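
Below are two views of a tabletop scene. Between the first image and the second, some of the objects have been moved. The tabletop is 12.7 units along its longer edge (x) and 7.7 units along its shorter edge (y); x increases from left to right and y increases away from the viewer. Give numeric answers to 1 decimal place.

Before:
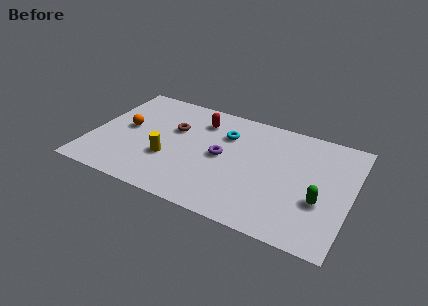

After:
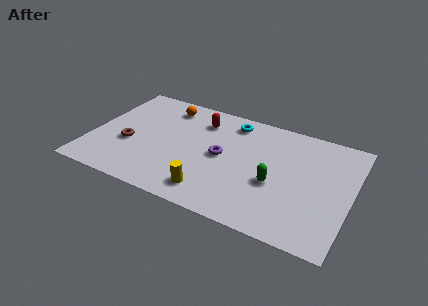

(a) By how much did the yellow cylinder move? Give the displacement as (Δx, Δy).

(2.3, -1.4)

The yellow cylinder was at about (3.9, 2.7) and moved to about (6.2, 1.3).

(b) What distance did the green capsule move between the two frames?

2.2

The green capsule moved from about (11.3, 2.8) to (9.1, 3.1), a distance of √(2.2² + 0.3²) ≈ 2.2.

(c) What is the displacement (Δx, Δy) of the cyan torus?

(0.2, 1.0)

From the two frames, the cyan torus sits at roughly (6.4, 5.5) before and (6.6, 6.5) after.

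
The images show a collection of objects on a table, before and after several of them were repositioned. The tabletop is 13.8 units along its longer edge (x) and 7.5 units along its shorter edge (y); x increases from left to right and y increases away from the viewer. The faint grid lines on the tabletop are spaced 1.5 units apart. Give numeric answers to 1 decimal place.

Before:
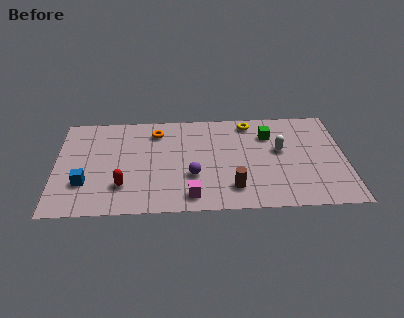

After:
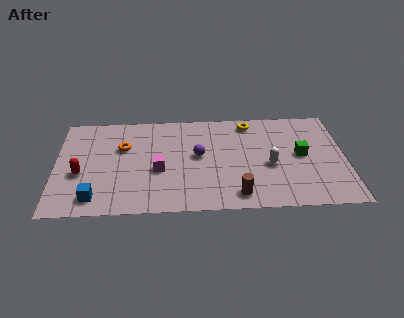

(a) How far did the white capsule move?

1.2

From (10.7, 4.3) to (10.2, 3.2), the white capsule covered √(0.5² + 1.1²) ≈ 1.2 units.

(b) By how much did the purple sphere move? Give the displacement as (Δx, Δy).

(0.3, 1.5)

From the two frames, the purple sphere sits at roughly (6.5, 2.6) before and (6.8, 4.1) after.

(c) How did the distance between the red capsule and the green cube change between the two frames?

+2.7

They were about 7.8 units apart before and 10.5 after — 2.7 units further apart.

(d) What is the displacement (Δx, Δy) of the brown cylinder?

(0.2, -0.5)

From the two frames, the brown cylinder sits at roughly (8.4, 1.6) before and (8.6, 1.1) after.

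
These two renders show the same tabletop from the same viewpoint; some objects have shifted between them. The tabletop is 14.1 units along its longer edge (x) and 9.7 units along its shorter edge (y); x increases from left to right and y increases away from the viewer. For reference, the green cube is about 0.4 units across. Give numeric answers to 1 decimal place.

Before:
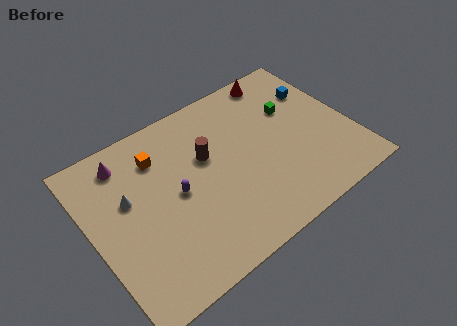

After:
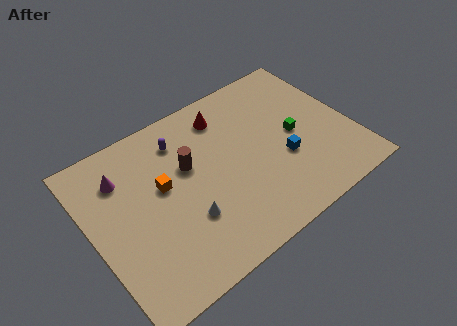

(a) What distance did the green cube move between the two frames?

1.6

From (11.3, 6.3) to (11.1, 4.7), the green cube covered √(0.2² + 1.6²) ≈ 1.6 units.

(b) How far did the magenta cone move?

0.9

The magenta cone moved from about (2.3, 8.1) to (2.0, 7.3), a distance of √(0.3² + 0.8²) ≈ 0.9.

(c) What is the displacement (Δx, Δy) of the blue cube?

(-2.6, -3.2)

The blue cube started near (12.8, 6.8) and ended near (10.2, 3.6).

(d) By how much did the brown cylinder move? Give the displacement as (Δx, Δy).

(-1.0, 0.0)

The brown cylinder started near (6.4, 6.0) and ended near (5.4, 6.0).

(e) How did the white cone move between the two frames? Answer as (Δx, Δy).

(2.6, -2.8)

From the two frames, the white cone sits at roughly (2.1, 5.9) before and (4.7, 3.1) after.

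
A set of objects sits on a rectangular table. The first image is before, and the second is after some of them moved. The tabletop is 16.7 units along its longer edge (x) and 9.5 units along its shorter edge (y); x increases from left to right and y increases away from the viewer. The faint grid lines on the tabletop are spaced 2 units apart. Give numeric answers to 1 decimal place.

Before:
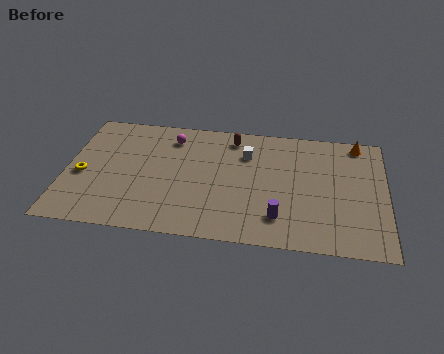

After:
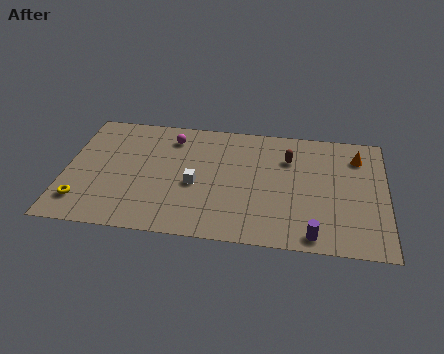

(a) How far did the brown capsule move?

3.3

The brown capsule moved from about (8.6, 8.1) to (11.6, 6.8), a distance of √(3.0² + 1.3²) ≈ 3.3.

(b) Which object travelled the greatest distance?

the white cube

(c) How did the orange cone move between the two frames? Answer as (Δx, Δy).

(0.0, -1.1)

The orange cone was at about (15.2, 8.5) and moved to about (15.2, 7.4).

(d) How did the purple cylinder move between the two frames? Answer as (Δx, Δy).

(1.8, -1.1)

The purple cylinder started near (11.2, 2.1) and ended near (13.0, 1.0).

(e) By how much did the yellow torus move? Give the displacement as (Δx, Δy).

(0.1, -2.1)

The yellow torus was at about (0.9, 4.1) and moved to about (1.0, 2.0).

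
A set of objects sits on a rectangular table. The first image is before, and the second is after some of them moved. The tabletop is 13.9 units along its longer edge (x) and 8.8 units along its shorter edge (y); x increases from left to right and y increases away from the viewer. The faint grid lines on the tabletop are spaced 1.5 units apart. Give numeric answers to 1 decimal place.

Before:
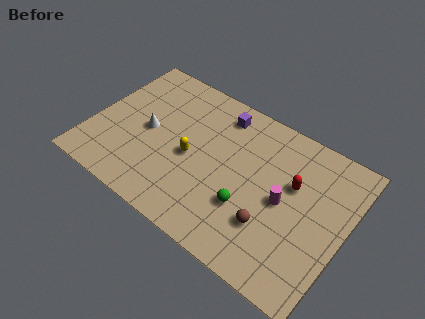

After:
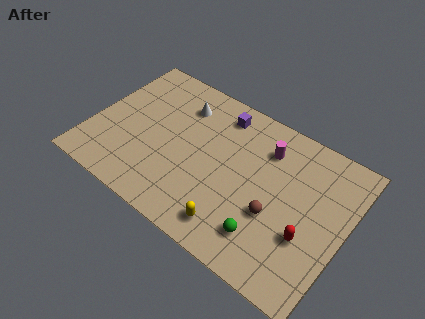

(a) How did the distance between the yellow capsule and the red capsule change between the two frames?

-1.5

They were about 5.6 units apart before and 4.1 after — 1.5 units closer together.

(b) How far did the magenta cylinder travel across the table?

2.8

The magenta cylinder was near (10.6, 4.3) before and (9.2, 6.7) after, so it travelled √(1.4² + 2.4²) ≈ 2.8 units.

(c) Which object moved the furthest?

the yellow capsule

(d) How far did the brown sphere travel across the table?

0.7

From (10.2, 2.6) to (10.3, 3.3), the brown sphere covered √(0.1² + 0.7²) ≈ 0.7 units.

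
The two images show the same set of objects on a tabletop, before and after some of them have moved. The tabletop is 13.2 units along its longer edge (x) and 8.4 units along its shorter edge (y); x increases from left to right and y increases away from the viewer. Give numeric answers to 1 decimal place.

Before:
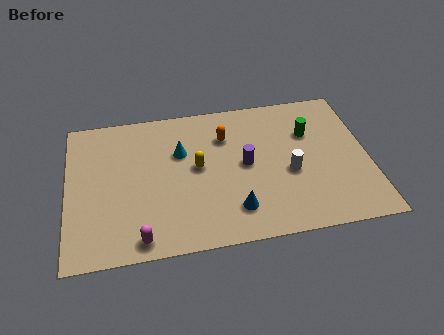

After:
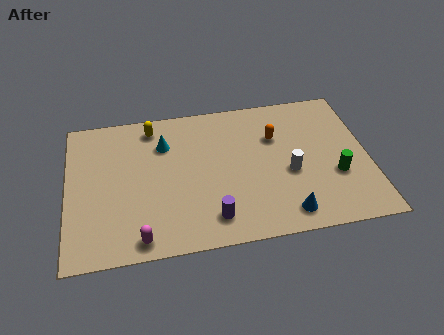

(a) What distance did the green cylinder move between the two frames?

2.9

The green cylinder moved from about (10.7, 5.7) to (11.7, 3.0), a distance of √(1.0² + 2.7²) ≈ 2.9.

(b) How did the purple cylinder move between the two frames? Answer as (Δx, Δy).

(-1.6, -2.8)

From the two frames, the purple cylinder sits at roughly (7.8, 4.3) before and (6.2, 1.5) after.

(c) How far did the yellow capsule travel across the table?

3.3

The yellow capsule moved from about (5.7, 4.5) to (3.8, 7.2), a distance of √(1.9² + 2.7²) ≈ 3.3.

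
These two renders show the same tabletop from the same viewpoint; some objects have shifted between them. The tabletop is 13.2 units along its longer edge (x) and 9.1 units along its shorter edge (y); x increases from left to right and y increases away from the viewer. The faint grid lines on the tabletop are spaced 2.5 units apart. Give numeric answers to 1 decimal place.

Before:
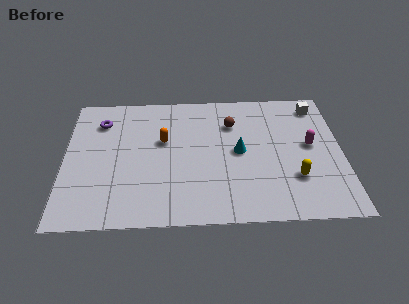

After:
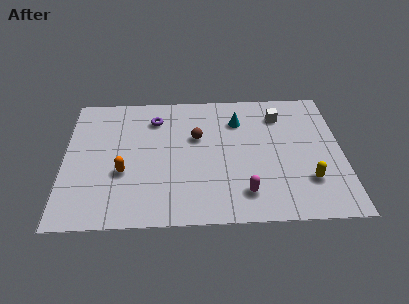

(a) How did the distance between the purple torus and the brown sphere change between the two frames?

-3.9

The distance was about 6.3 in the first image and 2.4 in the second, so they moved 3.9 units closer together.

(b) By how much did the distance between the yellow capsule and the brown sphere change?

+1.2

The distance was about 4.9 in the first image and 6.1 in the second, so they moved 1.2 units further apart.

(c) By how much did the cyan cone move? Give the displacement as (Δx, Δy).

(0.0, 2.2)

From the two frames, the cyan cone sits at roughly (8.3, 4.6) before and (8.3, 6.8) after.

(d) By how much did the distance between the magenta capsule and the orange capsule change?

-1.1

They were about 7.0 units apart before and 5.9 after — 1.1 units closer together.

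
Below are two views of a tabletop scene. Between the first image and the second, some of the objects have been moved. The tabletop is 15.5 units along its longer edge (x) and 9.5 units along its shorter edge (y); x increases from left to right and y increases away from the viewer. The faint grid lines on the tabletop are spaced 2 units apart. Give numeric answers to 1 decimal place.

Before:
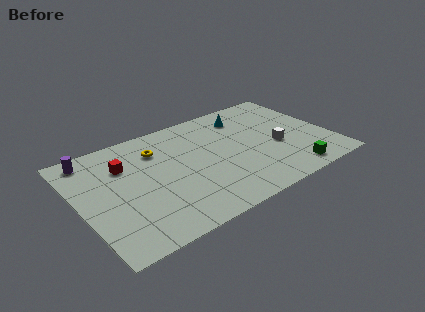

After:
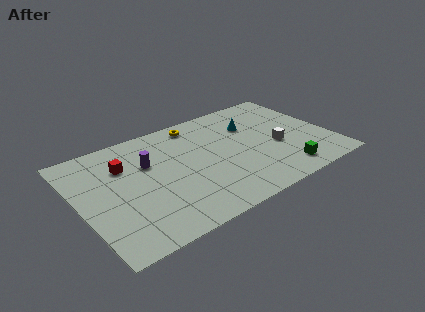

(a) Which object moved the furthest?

the purple cylinder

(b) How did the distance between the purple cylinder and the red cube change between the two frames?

-0.9

Before: roughly 2.4 units apart; after: 1.5. That's 0.9 units closer together.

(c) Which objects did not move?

the white cube and the red cube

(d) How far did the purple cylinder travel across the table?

3.8

The purple cylinder was near (1.2, 8.3) before and (4.4, 6.2) after, so it travelled √(3.2² + 2.1²) ≈ 3.8 units.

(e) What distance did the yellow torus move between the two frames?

3.0

The yellow torus moved from about (5.1, 7.1) to (7.8, 8.3), a distance of √(2.7² + 1.2²) ≈ 3.0.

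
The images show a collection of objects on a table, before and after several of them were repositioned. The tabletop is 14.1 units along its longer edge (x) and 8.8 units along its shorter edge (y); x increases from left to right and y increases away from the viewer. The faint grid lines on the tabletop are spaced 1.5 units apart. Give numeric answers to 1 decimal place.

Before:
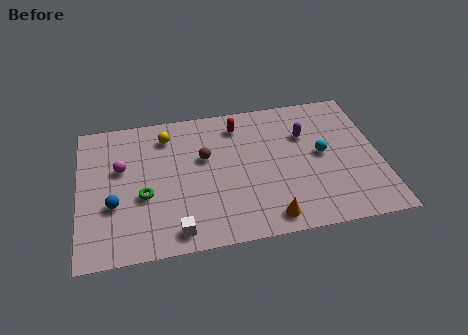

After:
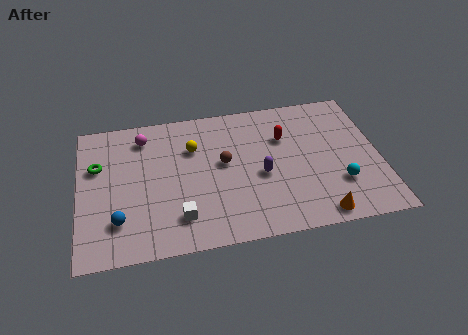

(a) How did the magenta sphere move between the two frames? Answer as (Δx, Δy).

(1.1, 1.8)

From the two frames, the magenta sphere sits at roughly (2.0, 5.4) before and (3.1, 7.2) after.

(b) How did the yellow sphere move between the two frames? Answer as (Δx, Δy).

(1.2, -1.0)

The yellow sphere started near (4.2, 7.1) and ended near (5.4, 6.1).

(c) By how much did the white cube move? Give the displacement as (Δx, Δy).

(0.2, 0.8)

From the two frames, the white cube sits at roughly (4.4, 1.1) before and (4.6, 1.9) after.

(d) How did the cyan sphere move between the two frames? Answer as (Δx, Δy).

(0.7, -2.0)

The cyan sphere started near (11.4, 4.6) and ended near (12.1, 2.6).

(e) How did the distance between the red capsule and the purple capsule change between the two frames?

-0.8

They were about 3.3 units apart before and 2.5 after — 0.8 units closer together.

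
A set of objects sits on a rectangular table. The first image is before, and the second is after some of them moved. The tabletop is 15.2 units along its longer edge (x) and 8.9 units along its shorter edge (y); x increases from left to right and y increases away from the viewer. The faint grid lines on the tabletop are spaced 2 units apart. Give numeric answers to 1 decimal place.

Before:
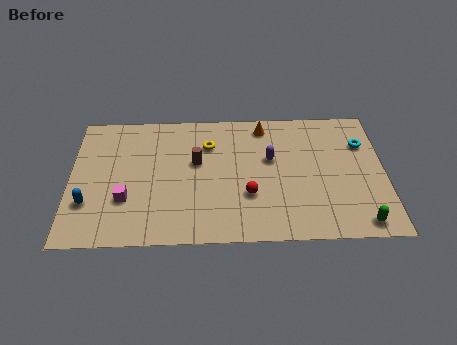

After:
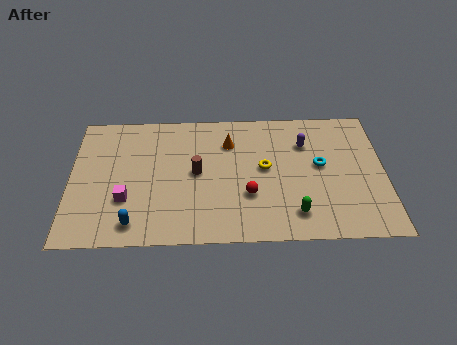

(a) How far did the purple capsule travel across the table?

2.0

From (9.7, 5.4) to (11.4, 6.4), the purple capsule covered √(1.7² + 1.0²) ≈ 2.0 units.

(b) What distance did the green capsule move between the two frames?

3.2

The green capsule moved from about (13.9, 1.0) to (10.8, 1.7), a distance of √(3.1² + 0.7²) ≈ 3.2.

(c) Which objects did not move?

the red sphere and the magenta cube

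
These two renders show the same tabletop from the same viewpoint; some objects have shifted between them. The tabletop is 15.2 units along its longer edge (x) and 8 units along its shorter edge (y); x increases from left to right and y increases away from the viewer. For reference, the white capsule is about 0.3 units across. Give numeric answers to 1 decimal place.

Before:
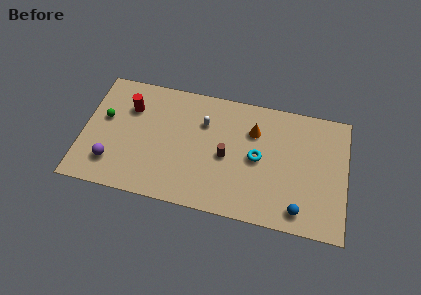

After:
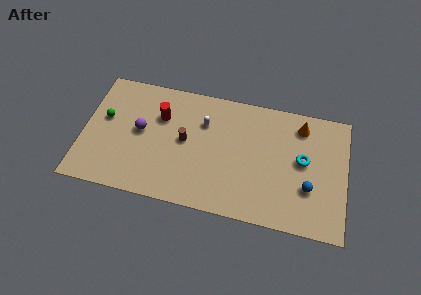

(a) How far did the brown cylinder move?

2.5

The brown cylinder moved from about (8.3, 3.7) to (5.9, 4.2), a distance of √(2.4² + 0.5²) ≈ 2.5.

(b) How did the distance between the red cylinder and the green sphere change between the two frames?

+1.6

Before: roughly 1.7 units apart; after: 3.3. That's 1.6 units further apart.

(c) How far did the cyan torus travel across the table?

2.6

The cyan torus was near (10.1, 4.0) before and (12.7, 4.4) after, so it travelled √(2.6² + 0.4²) ≈ 2.6 units.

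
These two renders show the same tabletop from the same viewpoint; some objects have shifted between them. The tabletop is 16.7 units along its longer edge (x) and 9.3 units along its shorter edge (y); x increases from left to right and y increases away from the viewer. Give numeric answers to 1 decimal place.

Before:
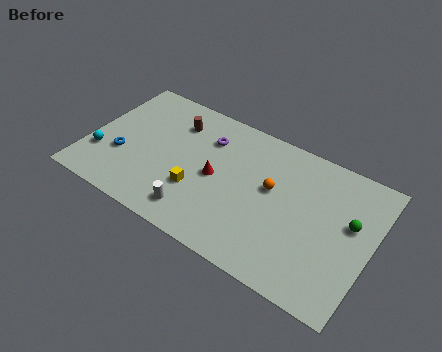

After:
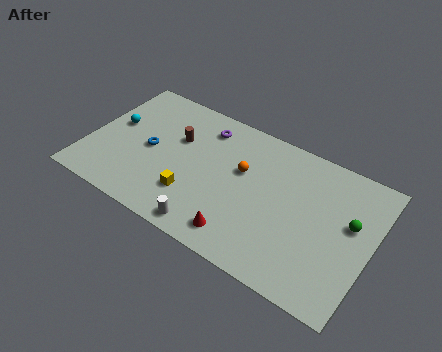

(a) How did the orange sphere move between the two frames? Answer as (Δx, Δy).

(-1.8, 0.3)

The orange sphere started near (10.8, 5.4) and ended near (9.0, 5.7).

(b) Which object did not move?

the green sphere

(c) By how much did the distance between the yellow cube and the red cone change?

+1.6

They were about 1.7 units apart before and 3.3 after — 1.6 units further apart.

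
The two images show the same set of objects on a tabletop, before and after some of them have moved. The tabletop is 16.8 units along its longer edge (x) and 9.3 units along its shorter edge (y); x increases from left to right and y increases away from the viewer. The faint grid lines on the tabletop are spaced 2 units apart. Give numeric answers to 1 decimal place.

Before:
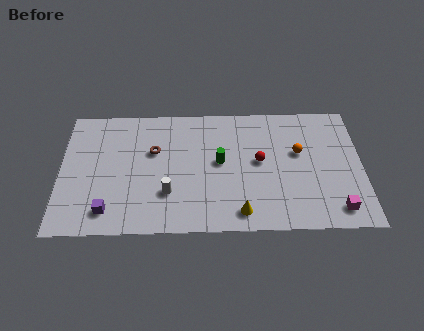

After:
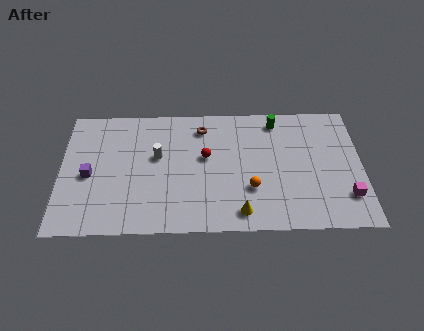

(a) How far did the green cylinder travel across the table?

4.4

From (8.9, 5.0) to (12.1, 8.0), the green cylinder covered √(3.2² + 3.0²) ≈ 4.4 units.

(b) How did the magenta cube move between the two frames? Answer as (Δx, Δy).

(0.6, 0.9)

The magenta cube started near (15.3, 1.4) and ended near (15.9, 2.3).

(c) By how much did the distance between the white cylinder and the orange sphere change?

-2.0

Before: roughly 7.8 units apart; after: 5.8. That's 2.0 units closer together.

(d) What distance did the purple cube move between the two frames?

2.8

The purple cube moved from about (2.7, 1.6) to (1.6, 4.2), a distance of √(1.1² + 2.6²) ≈ 2.8.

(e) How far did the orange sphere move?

3.7

From (13.3, 5.6) to (10.6, 3.0), the orange sphere covered √(2.7² + 2.6²) ≈ 3.7 units.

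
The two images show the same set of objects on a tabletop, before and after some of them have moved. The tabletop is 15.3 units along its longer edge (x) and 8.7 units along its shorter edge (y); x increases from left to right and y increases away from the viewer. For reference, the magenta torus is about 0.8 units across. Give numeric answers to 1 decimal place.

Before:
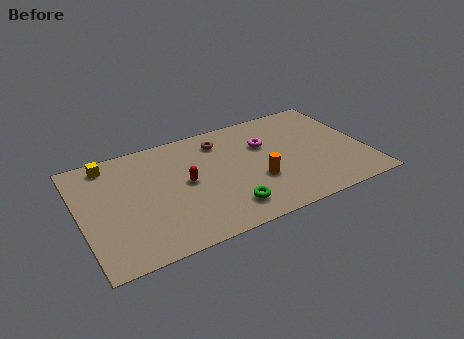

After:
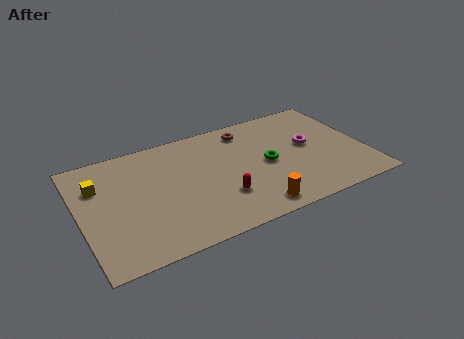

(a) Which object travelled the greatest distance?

the green torus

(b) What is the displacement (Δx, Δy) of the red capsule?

(1.7, -1.9)

From the two frames, the red capsule sits at roughly (5.6, 4.5) before and (7.3, 2.6) after.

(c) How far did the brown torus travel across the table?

1.5

The brown torus moved from about (7.8, 7.0) to (9.3, 7.3), a distance of √(1.5² + 0.3²) ≈ 1.5.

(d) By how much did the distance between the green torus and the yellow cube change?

+0.9

The distance was about 8.2 in the first image and 9.1 in the second, so they moved 0.9 units further apart.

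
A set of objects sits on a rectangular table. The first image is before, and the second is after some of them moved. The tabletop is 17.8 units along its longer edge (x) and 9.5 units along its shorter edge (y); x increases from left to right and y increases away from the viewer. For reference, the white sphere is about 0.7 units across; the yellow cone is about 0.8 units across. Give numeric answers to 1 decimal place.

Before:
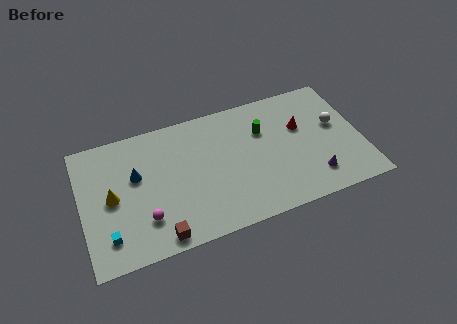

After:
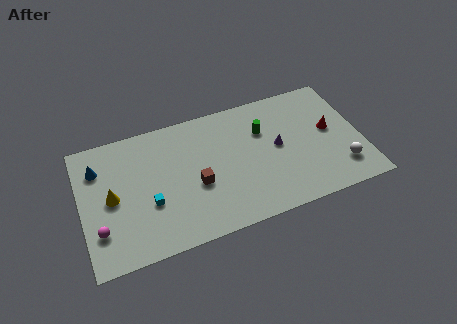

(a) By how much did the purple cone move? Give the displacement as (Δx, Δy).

(-2.0, 3.0)

The purple cone was at about (14.5, 2.0) and moved to about (12.5, 5.0).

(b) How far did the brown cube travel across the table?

3.9

The brown cube moved from about (4.6, 1.0) to (7.2, 3.9), a distance of √(2.6² + 2.9²) ≈ 3.9.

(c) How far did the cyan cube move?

3.1

The cyan cube was near (1.5, 2.0) before and (4.2, 3.5) after, so it travelled √(2.7² + 1.5²) ≈ 3.1 units.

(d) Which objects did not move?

the yellow cone and the green cylinder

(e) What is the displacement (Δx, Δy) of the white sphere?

(0.0, -3.3)

From the two frames, the white sphere sits at roughly (16.3, 5.5) before and (16.3, 2.2) after.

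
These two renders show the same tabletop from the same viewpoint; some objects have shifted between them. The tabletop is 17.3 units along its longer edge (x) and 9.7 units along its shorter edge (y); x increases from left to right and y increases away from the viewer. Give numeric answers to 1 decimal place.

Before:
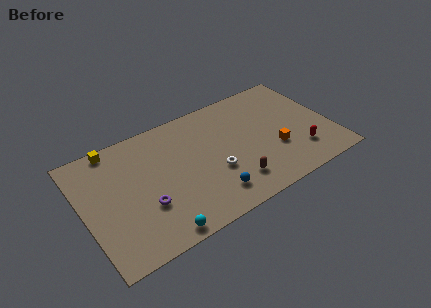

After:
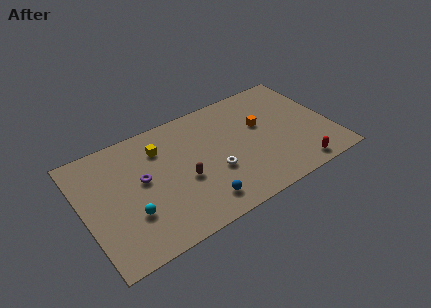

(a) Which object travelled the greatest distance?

the brown capsule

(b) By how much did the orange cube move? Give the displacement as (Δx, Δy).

(-0.6, 2.5)

From the two frames, the orange cube sits at roughly (13.2, 3.4) before and (12.6, 5.9) after.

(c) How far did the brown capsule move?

3.7

From (10.0, 2.1) to (6.8, 4.0), the brown capsule covered √(3.2² + 1.9²) ≈ 3.7 units.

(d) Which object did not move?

the white torus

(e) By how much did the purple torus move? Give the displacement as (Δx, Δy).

(0.1, 2.1)

The purple torus started near (4.0, 3.3) and ended near (4.1, 5.4).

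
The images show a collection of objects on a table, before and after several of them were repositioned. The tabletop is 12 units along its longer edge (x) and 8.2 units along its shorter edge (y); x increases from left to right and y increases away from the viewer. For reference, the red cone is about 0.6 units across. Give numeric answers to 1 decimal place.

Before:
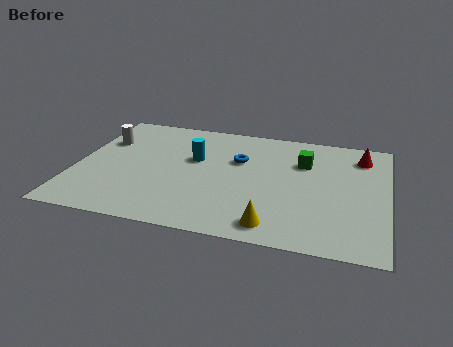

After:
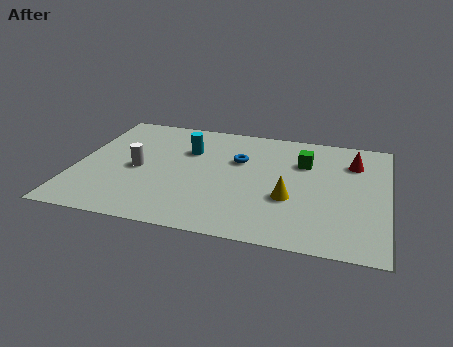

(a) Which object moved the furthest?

the white cylinder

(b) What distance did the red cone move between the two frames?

0.6

The red cone moved from about (10.9, 6.6) to (10.6, 6.1), a distance of √(0.3² + 0.5²) ≈ 0.6.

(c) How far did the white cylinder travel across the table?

2.3

From (0.9, 5.6) to (2.4, 3.8), the white cylinder covered √(1.5² + 1.8²) ≈ 2.3 units.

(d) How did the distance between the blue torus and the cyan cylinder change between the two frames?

+0.3

They were about 1.7 units apart before and 2.0 after — 0.3 units further apart.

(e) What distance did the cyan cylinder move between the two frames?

0.7

The cyan cylinder was near (4.5, 5.0) before and (4.2, 5.6) after, so it travelled √(0.3² + 0.6²) ≈ 0.7 units.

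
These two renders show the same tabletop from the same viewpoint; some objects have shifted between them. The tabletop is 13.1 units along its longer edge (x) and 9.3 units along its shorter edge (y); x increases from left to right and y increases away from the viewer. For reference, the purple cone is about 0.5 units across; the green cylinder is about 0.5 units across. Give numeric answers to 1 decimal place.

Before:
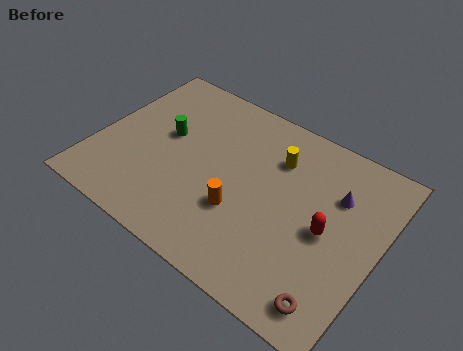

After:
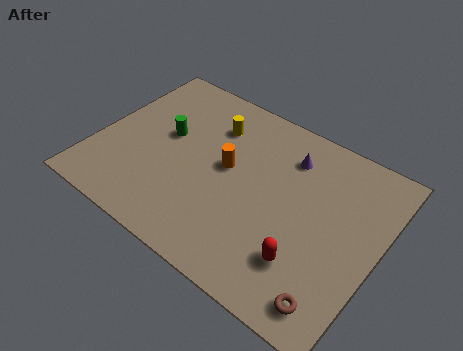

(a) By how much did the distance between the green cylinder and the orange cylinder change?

-1.5

The distance was about 4.5 in the first image and 3.0 in the second, so they moved 1.5 units closer together.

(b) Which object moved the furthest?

the yellow cylinder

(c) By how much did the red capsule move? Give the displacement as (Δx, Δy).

(-0.6, -2.0)

The red capsule started near (10.8, 4.4) and ended near (10.2, 2.4).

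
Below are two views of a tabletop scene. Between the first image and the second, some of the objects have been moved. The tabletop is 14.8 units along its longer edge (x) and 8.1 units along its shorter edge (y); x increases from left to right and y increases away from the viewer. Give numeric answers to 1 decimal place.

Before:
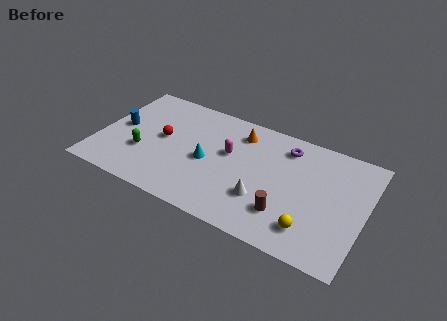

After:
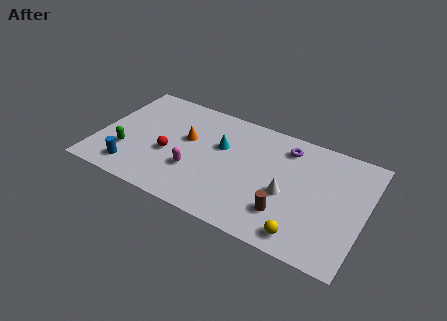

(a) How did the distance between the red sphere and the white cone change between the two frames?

+0.4

They were about 6.2 units apart before and 6.6 after — 0.4 units further apart.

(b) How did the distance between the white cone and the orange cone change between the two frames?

+1.6

The distance was about 4.4 in the first image and 6.0 in the second, so they moved 1.6 units further apart.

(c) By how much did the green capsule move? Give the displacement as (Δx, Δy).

(-0.9, -0.3)

From the two frames, the green capsule sits at roughly (2.6, 2.8) before and (1.7, 2.5) after.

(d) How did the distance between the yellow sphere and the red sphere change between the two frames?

-0.9

The distance was about 9.0 in the first image and 8.1 in the second, so they moved 0.9 units closer together.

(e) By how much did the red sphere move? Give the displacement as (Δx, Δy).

(0.5, -1.0)

The red sphere started near (3.5, 4.3) and ended near (4.0, 3.3).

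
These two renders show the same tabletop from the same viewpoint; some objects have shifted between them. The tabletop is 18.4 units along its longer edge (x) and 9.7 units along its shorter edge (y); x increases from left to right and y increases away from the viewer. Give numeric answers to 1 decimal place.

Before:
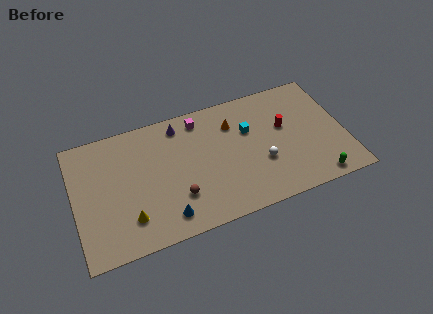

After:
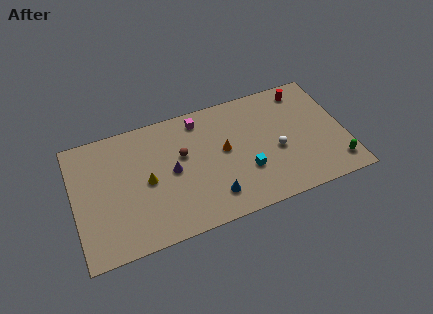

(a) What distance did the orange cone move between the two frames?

2.1

The orange cone moved from about (11.0, 7.2) to (10.2, 5.3), a distance of √(0.8² + 1.9²) ≈ 2.1.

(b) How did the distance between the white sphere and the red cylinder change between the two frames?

+1.9

They were about 2.9 units apart before and 4.8 after — 1.9 units further apart.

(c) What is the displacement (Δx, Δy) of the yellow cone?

(1.4, 2.4)

The yellow cone started near (3.5, 2.3) and ended near (4.9, 4.7).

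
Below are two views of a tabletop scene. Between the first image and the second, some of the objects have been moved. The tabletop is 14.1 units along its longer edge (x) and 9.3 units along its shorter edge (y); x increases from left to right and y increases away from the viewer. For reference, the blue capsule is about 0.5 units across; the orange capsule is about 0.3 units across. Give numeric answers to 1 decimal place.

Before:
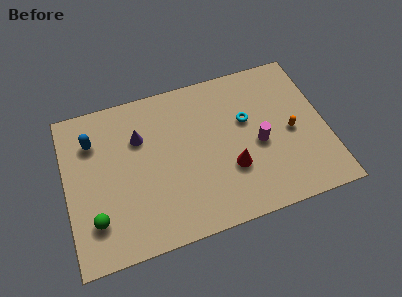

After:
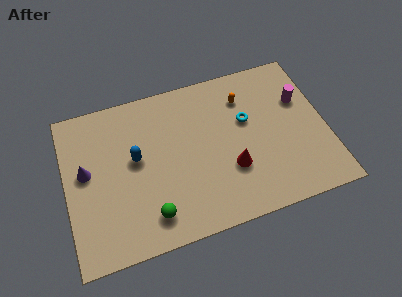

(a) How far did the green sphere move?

3.0

From (1.4, 2.3) to (4.3, 1.7), the green sphere covered √(2.9² + 0.6²) ≈ 3.0 units.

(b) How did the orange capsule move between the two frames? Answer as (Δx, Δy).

(-2.3, 2.8)

From the two frames, the orange capsule sits at roughly (12.2, 4.3) before and (9.9, 7.1) after.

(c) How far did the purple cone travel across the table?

3.2

The purple cone was near (4.1, 6.4) before and (1.1, 5.2) after, so it travelled √(3.0² + 1.2²) ≈ 3.2 units.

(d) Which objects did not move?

the cyan torus and the red cone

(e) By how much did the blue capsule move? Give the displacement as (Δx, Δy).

(2.2, -1.7)

The blue capsule started near (1.6, 6.9) and ended near (3.8, 5.2).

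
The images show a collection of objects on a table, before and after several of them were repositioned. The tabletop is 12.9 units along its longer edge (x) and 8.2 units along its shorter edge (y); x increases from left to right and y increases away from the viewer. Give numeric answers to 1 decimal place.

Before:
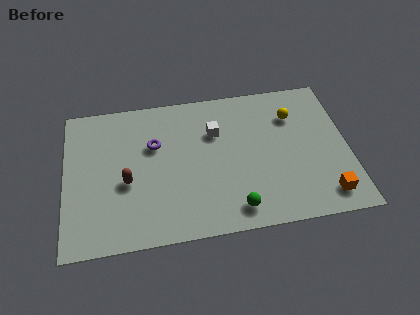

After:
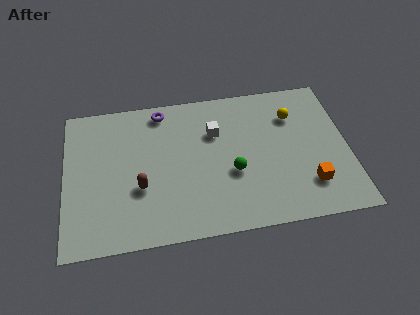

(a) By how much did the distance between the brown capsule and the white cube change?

-0.3

They were about 4.7 units apart before and 4.4 after — 0.3 units closer together.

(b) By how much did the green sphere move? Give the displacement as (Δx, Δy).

(0.0, 2.0)

The green sphere was at about (7.6, 1.2) and moved to about (7.6, 3.2).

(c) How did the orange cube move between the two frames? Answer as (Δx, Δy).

(-0.7, 0.7)

The orange cube was at about (11.7, 1.3) and moved to about (11.0, 2.0).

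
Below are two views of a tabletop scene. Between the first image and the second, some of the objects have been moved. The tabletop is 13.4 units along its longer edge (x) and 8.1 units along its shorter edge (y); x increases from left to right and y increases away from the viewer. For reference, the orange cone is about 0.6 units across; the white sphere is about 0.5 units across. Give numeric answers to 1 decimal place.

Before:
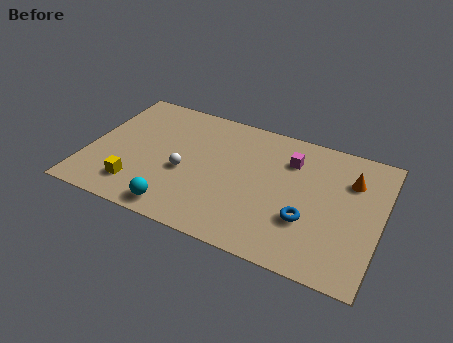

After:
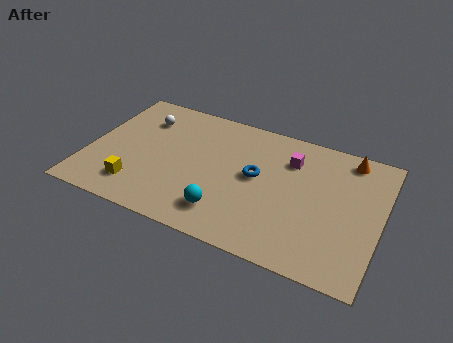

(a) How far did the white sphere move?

3.5

From (4.5, 3.4) to (2.2, 6.1), the white sphere covered √(2.3² + 2.7²) ≈ 3.5 units.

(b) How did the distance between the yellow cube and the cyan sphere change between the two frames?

+2.0

They were about 2.1 units apart before and 4.1 after — 2.0 units further apart.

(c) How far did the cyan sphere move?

2.2

The cyan sphere moved from about (4.5, 1.0) to (6.6, 1.7), a distance of √(2.1² + 0.7²) ≈ 2.2.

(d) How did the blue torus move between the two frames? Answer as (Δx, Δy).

(-2.5, 1.7)

From the two frames, the blue torus sits at roughly (10.2, 2.7) before and (7.7, 4.4) after.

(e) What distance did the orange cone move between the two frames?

1.3

The orange cone was near (11.9, 5.8) before and (11.7, 7.1) after, so it travelled √(0.2² + 1.3²) ≈ 1.3 units.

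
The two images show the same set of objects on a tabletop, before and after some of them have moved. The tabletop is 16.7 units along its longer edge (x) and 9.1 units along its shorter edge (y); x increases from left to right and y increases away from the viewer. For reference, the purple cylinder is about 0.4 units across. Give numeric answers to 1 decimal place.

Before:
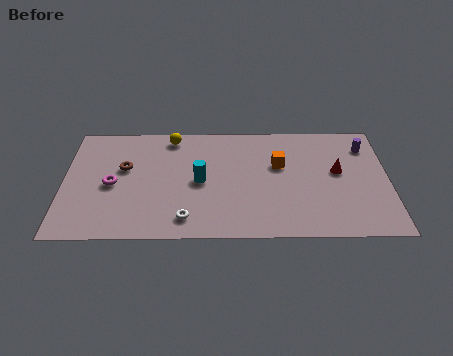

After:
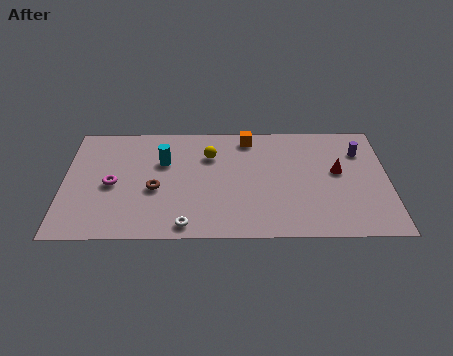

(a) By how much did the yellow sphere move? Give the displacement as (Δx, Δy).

(2.0, -1.5)

From the two frames, the yellow sphere sits at roughly (5.5, 8.0) before and (7.5, 6.5) after.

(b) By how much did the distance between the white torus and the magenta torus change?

+0.3

The distance was about 4.7 in the first image and 5.0 in the second, so they moved 0.3 units further apart.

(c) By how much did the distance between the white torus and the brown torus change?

-1.9

They were about 5.1 units apart before and 3.2 after — 1.9 units closer together.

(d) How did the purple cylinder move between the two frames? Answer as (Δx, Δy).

(-0.3, -0.4)

The purple cylinder was at about (15.6, 7.1) and moved to about (15.3, 6.7).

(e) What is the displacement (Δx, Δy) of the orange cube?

(-1.6, 2.2)

The orange cube was at about (11.1, 5.7) and moved to about (9.5, 7.9).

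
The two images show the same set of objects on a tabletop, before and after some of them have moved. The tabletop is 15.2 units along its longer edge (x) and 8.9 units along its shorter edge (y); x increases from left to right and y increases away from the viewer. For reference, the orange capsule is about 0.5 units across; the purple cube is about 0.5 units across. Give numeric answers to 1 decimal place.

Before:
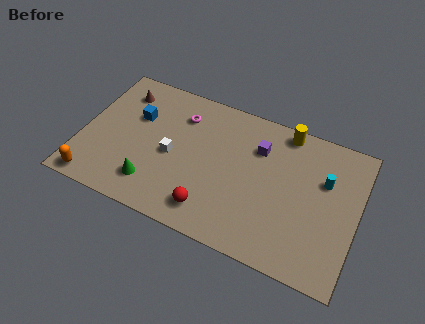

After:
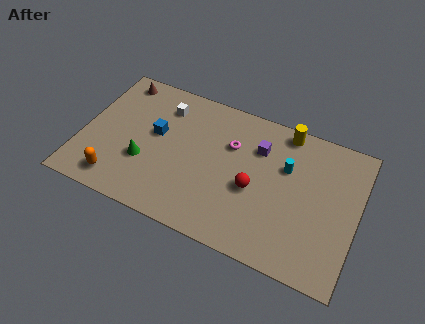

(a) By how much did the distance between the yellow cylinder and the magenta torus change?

-2.4

The distance was about 5.8 in the first image and 3.4 in the second, so they moved 2.4 units closer together.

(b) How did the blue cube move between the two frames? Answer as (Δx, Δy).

(1.2, -0.7)

The blue cube was at about (2.8, 5.8) and moved to about (4.0, 5.1).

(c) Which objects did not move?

the purple cube and the yellow cylinder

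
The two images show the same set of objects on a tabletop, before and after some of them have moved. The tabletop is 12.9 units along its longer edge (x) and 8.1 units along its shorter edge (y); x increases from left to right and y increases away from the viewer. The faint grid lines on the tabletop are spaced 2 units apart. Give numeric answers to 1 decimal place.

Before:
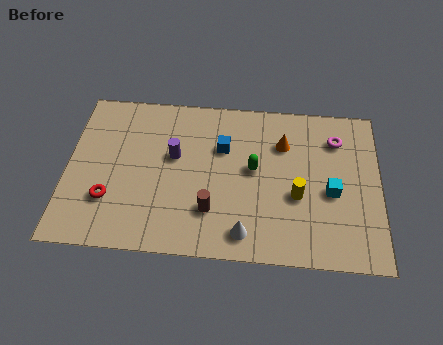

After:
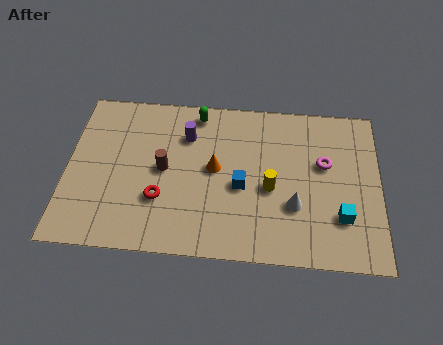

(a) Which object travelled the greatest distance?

the green capsule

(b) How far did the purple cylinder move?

1.2

From (4.4, 4.8) to (4.9, 5.9), the purple cylinder covered √(0.5² + 1.1²) ≈ 1.2 units.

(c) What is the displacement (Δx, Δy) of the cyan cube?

(0.4, -1.2)

The cyan cube started near (10.9, 3.5) and ended near (11.3, 2.3).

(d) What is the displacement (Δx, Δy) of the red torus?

(2.1, 0.2)

The red torus started near (1.8, 2.4) and ended near (3.9, 2.6).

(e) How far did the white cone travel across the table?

2.5

The white cone moved from about (7.4, 1.2) to (9.4, 2.7), a distance of √(2.0² + 1.5²) ≈ 2.5.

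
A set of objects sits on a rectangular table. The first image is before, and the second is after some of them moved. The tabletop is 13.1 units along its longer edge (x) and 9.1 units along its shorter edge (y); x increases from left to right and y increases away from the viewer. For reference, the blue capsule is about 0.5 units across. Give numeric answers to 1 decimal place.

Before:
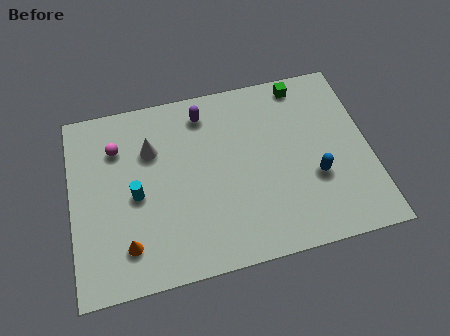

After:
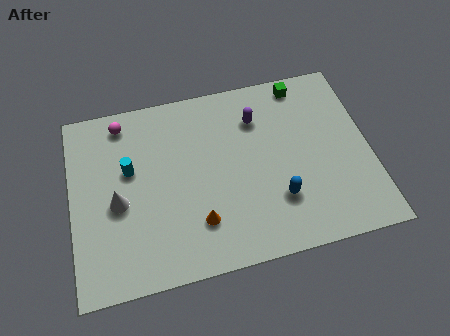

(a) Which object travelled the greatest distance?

the orange cone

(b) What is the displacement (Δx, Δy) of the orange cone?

(3.1, 0.4)

The orange cone was at about (2.3, 1.9) and moved to about (5.4, 2.3).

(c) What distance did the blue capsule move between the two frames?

1.8

The blue capsule moved from about (10.6, 3.3) to (8.9, 2.6), a distance of √(1.7² + 0.7²) ≈ 1.8.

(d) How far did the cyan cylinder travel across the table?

1.3

From (2.8, 4.2) to (2.6, 5.5), the cyan cylinder covered √(0.2² + 1.3²) ≈ 1.3 units.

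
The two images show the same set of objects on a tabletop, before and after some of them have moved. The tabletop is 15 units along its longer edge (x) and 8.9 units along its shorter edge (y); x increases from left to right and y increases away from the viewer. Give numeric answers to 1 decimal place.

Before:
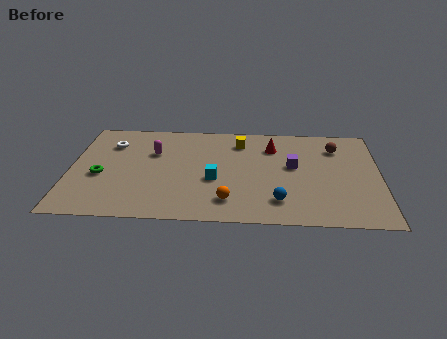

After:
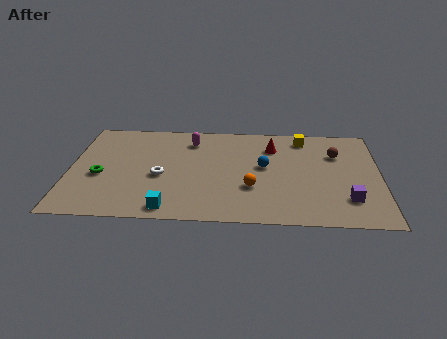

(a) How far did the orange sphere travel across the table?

1.6

From (7.7, 1.8) to (8.8, 3.0), the orange sphere covered √(1.1² + 1.2²) ≈ 1.6 units.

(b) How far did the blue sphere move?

3.1

The blue sphere was near (10.1, 1.9) before and (9.4, 4.9) after, so it travelled √(0.7² + 3.0²) ≈ 3.1 units.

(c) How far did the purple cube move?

3.8

From (10.8, 5.0) to (13.4, 2.2), the purple cube covered √(2.6² + 2.8²) ≈ 3.8 units.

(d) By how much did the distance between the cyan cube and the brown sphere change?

+2.8

Before: roughly 6.7 units apart; after: 9.5. That's 2.8 units further apart.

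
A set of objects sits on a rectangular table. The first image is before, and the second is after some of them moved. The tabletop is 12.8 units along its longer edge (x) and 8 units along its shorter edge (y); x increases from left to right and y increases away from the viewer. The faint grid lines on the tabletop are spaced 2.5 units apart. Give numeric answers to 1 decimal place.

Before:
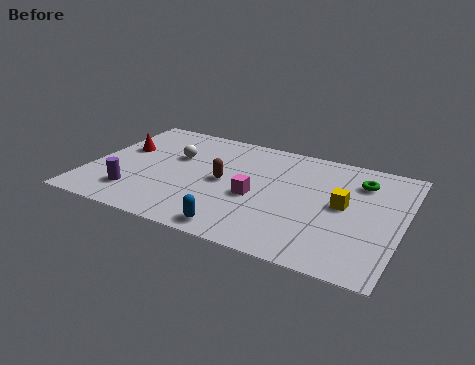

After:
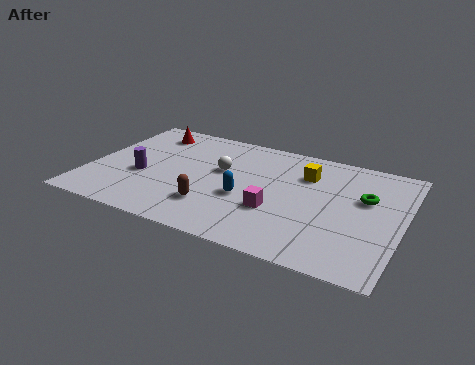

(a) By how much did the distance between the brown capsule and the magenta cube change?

+1.1

The distance was about 1.5 in the first image and 2.6 in the second, so they moved 1.1 units further apart.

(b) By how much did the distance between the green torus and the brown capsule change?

+0.8

They were about 5.8 units apart before and 6.6 after — 0.8 units further apart.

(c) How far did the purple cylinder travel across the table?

1.4

From (2.1, 1.8) to (2.2, 3.2), the purple cylinder covered √(0.1² + 1.4²) ≈ 1.4 units.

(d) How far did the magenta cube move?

1.1

From (6.9, 3.4) to (7.8, 2.8), the magenta cube covered √(0.9² + 0.6²) ≈ 1.1 units.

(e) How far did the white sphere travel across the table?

2.0

The white sphere was near (3.3, 5.1) before and (5.3, 4.8) after, so it travelled √(2.0² + 0.3²) ≈ 2.0 units.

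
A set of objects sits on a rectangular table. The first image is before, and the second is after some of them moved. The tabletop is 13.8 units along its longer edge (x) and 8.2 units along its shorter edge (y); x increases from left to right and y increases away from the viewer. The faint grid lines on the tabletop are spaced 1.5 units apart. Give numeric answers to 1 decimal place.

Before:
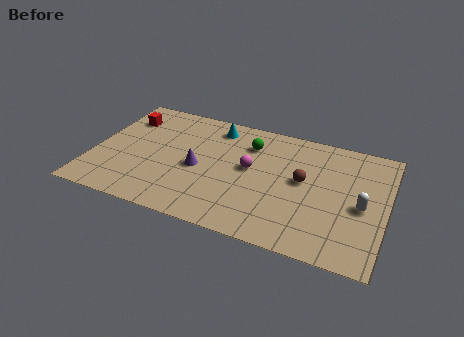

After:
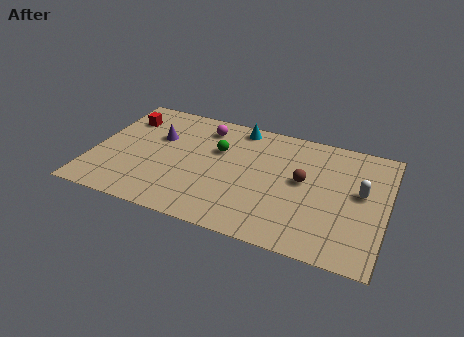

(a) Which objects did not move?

the red cube and the brown sphere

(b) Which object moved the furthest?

the magenta sphere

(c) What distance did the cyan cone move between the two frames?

1.2

The cyan cone moved from about (5.5, 6.9) to (6.6, 7.3), a distance of √(1.1² + 0.4²) ≈ 1.2.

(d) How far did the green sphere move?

1.7

The green sphere moved from about (7.2, 6.2) to (5.8, 5.3), a distance of √(1.4² + 0.9²) ≈ 1.7.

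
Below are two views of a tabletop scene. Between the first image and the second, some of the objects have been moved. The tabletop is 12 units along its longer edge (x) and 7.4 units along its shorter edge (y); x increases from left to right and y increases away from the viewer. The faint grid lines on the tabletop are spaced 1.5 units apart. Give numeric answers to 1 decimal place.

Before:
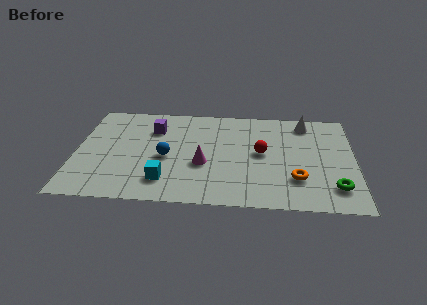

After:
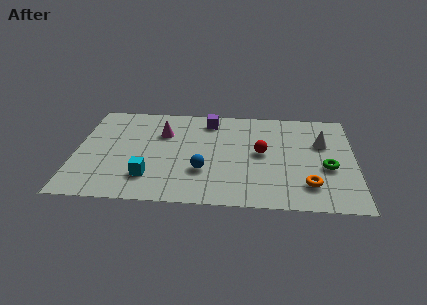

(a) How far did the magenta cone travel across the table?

2.8

The magenta cone was near (5.5, 2.9) before and (3.7, 5.1) after, so it travelled √(1.8² + 2.2²) ≈ 2.8 units.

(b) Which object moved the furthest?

the magenta cone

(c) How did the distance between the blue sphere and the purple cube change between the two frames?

+1.6

The distance was about 2.2 in the first image and 3.8 in the second, so they moved 1.6 units further apart.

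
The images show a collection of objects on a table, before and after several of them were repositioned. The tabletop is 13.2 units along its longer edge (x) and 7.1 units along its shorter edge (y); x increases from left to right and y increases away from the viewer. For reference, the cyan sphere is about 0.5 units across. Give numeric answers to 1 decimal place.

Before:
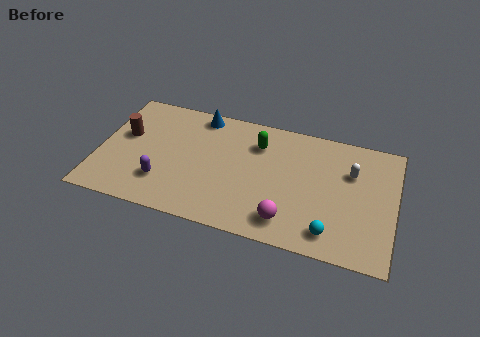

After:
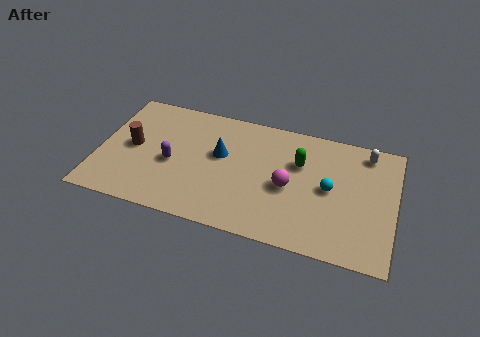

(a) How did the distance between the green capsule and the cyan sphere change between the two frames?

-3.6

The distance was about 5.4 in the first image and 1.8 in the second, so they moved 3.6 units closer together.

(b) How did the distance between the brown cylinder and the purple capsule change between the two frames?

-1.1

Before: roughly 3.0 units apart; after: 1.9. That's 1.1 units closer together.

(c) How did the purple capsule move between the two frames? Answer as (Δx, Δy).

(0.3, 1.2)

The purple capsule was at about (3.0, 1.9) and moved to about (3.3, 3.1).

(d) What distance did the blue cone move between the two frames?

2.4

The blue cone moved from about (4.3, 6.3) to (5.4, 4.2), a distance of √(1.1² + 2.1²) ≈ 2.4.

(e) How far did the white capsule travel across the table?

1.4

The white capsule was near (11.2, 4.8) before and (11.8, 6.1) after, so it travelled √(0.6² + 1.3²) ≈ 1.4 units.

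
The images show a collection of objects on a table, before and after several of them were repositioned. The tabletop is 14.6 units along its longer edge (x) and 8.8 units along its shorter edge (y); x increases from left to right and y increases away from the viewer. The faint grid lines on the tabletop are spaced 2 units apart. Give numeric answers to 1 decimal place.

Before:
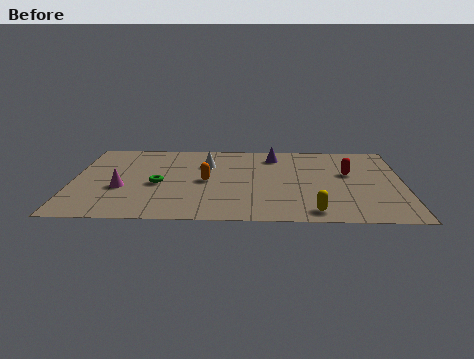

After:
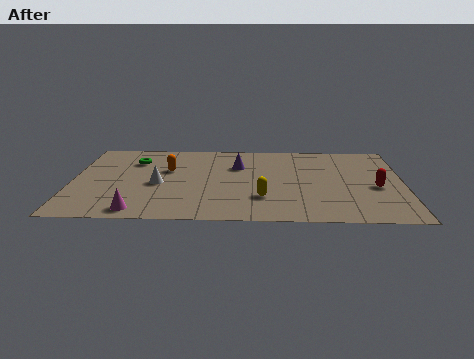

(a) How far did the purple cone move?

2.0

The purple cone was near (8.9, 7.2) before and (7.3, 6.0) after, so it travelled √(1.6² + 1.2²) ≈ 2.0 units.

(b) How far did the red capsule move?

1.9

The red capsule moved from about (12.2, 5.3) to (13.4, 3.8), a distance of √(1.2² + 1.5²) ≈ 1.9.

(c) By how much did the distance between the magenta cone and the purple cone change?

-1.1

They were about 7.7 units apart before and 6.6 after — 1.1 units closer together.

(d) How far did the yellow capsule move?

2.6

The yellow capsule moved from about (10.6, 1.1) to (8.4, 2.5), a distance of √(2.2² + 1.4²) ≈ 2.6.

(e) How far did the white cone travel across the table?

3.1

The white cone moved from about (5.9, 6.2) to (3.8, 3.9), a distance of √(2.1² + 2.3²) ≈ 3.1.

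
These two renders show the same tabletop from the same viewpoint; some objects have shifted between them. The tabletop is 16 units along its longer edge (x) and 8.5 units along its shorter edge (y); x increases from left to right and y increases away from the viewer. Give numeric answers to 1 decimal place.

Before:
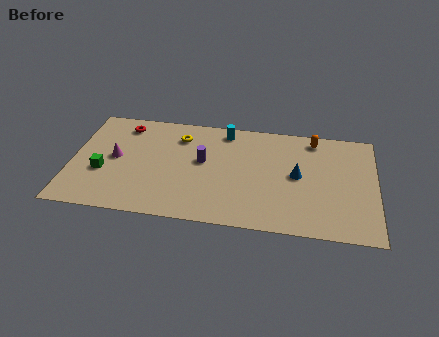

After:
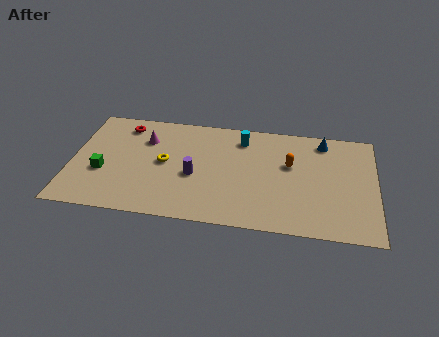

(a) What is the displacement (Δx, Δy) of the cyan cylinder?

(0.9, -0.5)

From the two frames, the cyan cylinder sits at roughly (8.0, 7.4) before and (8.9, 6.9) after.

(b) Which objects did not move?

the green cube and the red torus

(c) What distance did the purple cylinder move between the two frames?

1.3

From (6.9, 4.8) to (6.5, 3.6), the purple cylinder covered √(0.4² + 1.2²) ≈ 1.3 units.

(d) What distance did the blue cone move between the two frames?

3.2

The blue cone was near (11.9, 4.4) before and (13.2, 7.3) after, so it travelled √(1.3² + 2.9²) ≈ 3.2 units.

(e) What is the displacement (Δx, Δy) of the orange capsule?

(-1.2, -2.2)

From the two frames, the orange capsule sits at roughly (12.7, 7.4) before and (11.5, 5.2) after.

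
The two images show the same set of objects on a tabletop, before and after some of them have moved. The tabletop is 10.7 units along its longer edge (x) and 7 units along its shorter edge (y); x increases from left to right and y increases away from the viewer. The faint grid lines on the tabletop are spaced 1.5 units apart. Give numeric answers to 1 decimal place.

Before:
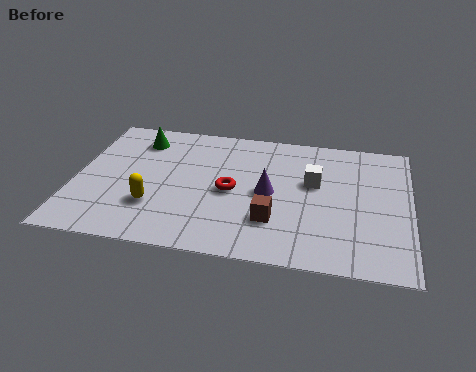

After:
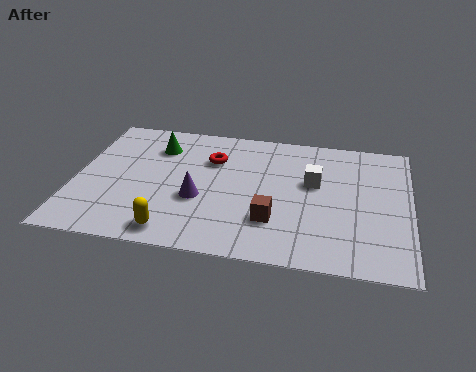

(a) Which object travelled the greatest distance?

the purple cone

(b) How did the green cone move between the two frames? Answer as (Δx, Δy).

(0.6, -0.3)

The green cone was at about (1.9, 5.6) and moved to about (2.5, 5.3).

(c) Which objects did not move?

the white cube and the brown cube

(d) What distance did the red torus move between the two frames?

1.7

The red torus was near (5.0, 3.3) before and (4.3, 4.9) after, so it travelled √(0.7² + 1.6²) ≈ 1.7 units.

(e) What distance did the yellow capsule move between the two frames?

1.4

The yellow capsule was near (2.6, 2.1) before and (3.3, 0.9) after, so it travelled √(0.7² + 1.2²) ≈ 1.4 units.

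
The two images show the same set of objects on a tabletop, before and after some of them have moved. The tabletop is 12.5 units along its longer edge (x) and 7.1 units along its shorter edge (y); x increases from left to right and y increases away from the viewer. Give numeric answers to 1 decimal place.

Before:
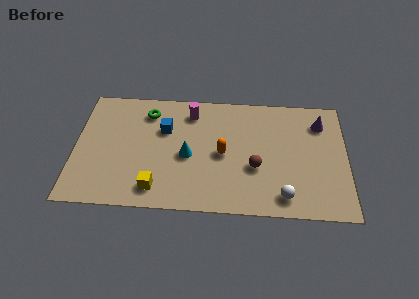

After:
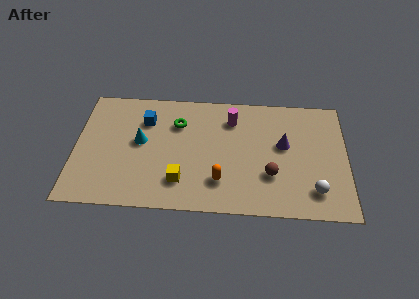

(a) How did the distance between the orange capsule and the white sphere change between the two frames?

+0.7

Before: roughly 3.6 units apart; after: 4.3. That's 0.7 units further apart.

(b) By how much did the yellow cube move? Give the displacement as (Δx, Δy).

(1.1, 0.5)

The yellow cube was at about (3.8, 1.2) and moved to about (4.9, 1.7).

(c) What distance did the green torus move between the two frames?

1.5

The green torus was near (3.3, 5.7) before and (4.7, 5.1) after, so it travelled √(1.4² + 0.6²) ≈ 1.5 units.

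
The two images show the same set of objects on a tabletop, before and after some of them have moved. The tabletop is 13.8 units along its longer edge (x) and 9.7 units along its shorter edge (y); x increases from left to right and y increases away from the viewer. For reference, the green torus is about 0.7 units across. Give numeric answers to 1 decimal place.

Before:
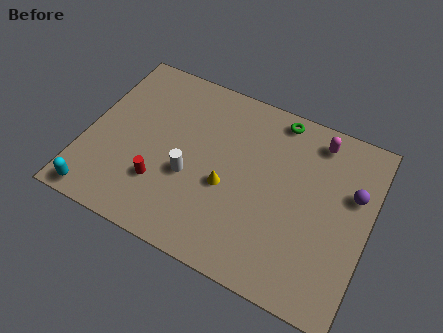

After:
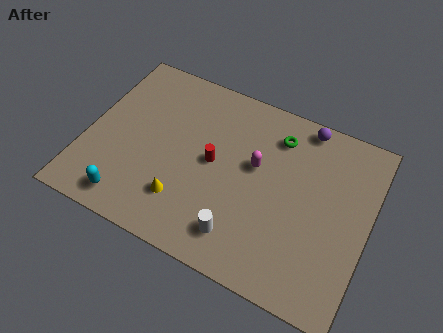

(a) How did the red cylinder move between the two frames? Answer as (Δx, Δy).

(2.3, 2.2)

From the two frames, the red cylinder sits at roughly (3.9, 2.8) before and (6.2, 5.0) after.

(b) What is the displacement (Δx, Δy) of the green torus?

(0.1, -1.0)

The green torus started near (8.9, 8.7) and ended near (9.0, 7.7).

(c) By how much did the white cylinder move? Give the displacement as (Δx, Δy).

(2.8, -2.0)

The white cylinder started near (5.2, 3.8) and ended near (8.0, 1.8).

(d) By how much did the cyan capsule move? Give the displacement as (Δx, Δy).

(1.5, 0.4)

The cyan capsule was at about (1.1, 0.9) and moved to about (2.6, 1.3).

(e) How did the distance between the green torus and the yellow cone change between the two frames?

+1.5

The distance was about 5.1 in the first image and 6.6 in the second, so they moved 1.5 units further apart.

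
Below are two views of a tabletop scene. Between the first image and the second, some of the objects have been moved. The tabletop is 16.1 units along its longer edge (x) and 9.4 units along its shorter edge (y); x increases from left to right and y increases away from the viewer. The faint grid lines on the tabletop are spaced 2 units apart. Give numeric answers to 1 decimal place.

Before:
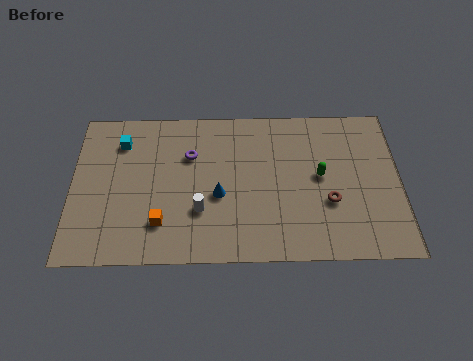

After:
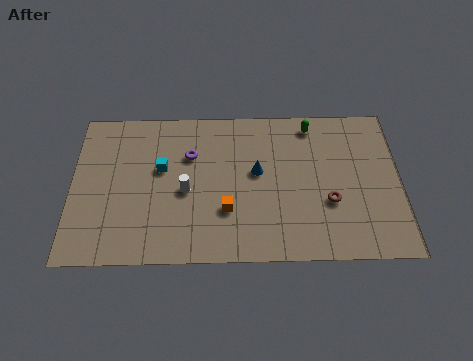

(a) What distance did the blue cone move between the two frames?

2.4

The blue cone moved from about (7.2, 3.9) to (9.1, 5.3), a distance of √(1.9² + 1.4²) ≈ 2.4.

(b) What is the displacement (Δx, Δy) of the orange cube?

(3.2, 0.7)

The orange cube started near (4.4, 2.3) and ended near (7.6, 3.0).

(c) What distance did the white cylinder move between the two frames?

1.4

From (6.3, 3.0) to (5.6, 4.2), the white cylinder covered √(0.7² + 1.2²) ≈ 1.4 units.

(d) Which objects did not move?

the purple torus and the brown torus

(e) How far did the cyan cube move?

2.6

The cyan cube moved from about (2.4, 7.3) to (4.4, 5.6), a distance of √(2.0² + 1.7²) ≈ 2.6.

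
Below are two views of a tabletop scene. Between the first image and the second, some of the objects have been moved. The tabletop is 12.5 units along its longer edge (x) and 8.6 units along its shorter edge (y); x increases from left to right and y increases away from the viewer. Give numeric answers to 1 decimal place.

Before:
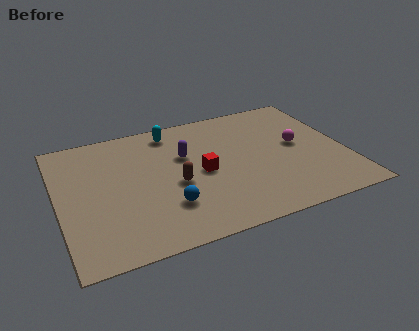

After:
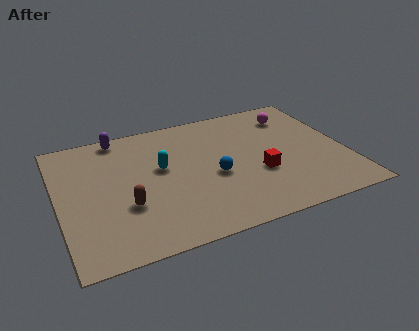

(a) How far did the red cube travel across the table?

2.6

The red cube moved from about (6.2, 4.1) to (8.6, 3.2), a distance of √(2.4² + 0.9²) ≈ 2.6.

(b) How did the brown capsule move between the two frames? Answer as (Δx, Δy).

(-2.2, -0.7)

The brown capsule started near (5.0, 3.7) and ended near (2.8, 3.0).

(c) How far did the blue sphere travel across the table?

2.6

The blue sphere moved from about (4.5, 2.4) to (6.7, 3.7), a distance of √(2.2² + 1.3²) ≈ 2.6.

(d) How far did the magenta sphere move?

2.2

The magenta sphere was near (10.5, 4.6) before and (10.6, 6.8) after, so it travelled √(0.1² + 2.2²) ≈ 2.2 units.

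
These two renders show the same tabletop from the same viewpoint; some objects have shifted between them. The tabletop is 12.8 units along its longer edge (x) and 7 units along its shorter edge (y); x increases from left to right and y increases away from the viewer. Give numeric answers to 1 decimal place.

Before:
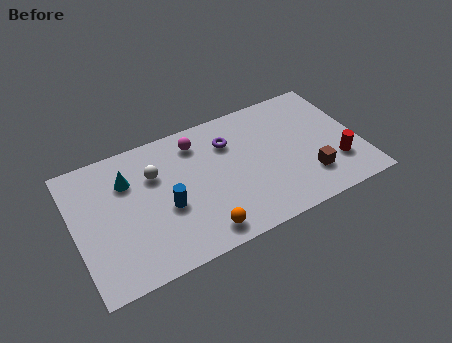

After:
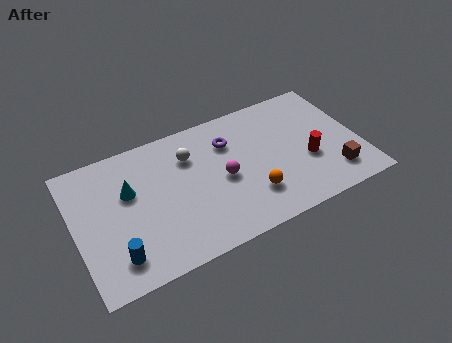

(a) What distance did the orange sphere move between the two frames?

2.6

The orange sphere was near (5.3, 1.0) before and (7.7, 1.9) after, so it travelled √(2.4² + 0.9²) ≈ 2.6 units.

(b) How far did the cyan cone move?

0.6

The cyan cone moved from about (2.5, 5.0) to (2.5, 4.4), a distance of √(0.0² + 0.6²) ≈ 0.6.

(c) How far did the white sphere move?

1.6

The white sphere moved from about (3.7, 4.8) to (5.3, 5.1), a distance of √(1.6² + 0.3²) ≈ 1.6.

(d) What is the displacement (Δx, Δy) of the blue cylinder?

(-2.4, -1.5)

The blue cylinder was at about (4.0, 2.9) and moved to about (1.6, 1.4).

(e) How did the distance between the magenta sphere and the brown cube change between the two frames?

-0.9

The distance was about 6.0 in the first image and 5.1 in the second, so they moved 0.9 units closer together.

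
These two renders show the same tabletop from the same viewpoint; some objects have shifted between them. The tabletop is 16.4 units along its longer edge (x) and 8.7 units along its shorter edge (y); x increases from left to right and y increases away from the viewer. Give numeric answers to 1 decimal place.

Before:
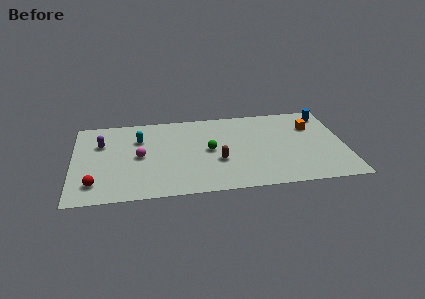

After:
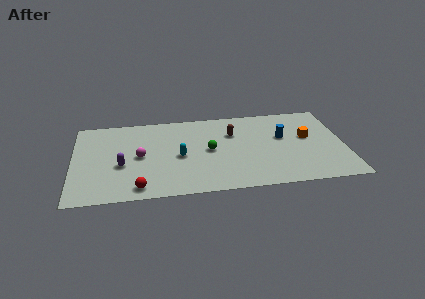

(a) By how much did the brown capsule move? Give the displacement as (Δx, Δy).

(1.0, 2.8)

The brown capsule started near (8.7, 3.2) and ended near (9.7, 6.0).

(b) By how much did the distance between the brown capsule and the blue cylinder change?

-4.8

Before: roughly 7.9 units apart; after: 3.1. That's 4.8 units closer together.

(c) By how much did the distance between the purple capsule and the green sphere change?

-1.3

They were about 6.7 units apart before and 5.4 after — 1.3 units closer together.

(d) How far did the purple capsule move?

2.7

From (1.7, 5.9) to (2.9, 3.5), the purple capsule covered √(1.2² + 2.4²) ≈ 2.7 units.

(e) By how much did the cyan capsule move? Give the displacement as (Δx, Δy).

(2.4, -2.1)

From the two frames, the cyan capsule sits at roughly (4.0, 6.1) before and (6.4, 4.0) after.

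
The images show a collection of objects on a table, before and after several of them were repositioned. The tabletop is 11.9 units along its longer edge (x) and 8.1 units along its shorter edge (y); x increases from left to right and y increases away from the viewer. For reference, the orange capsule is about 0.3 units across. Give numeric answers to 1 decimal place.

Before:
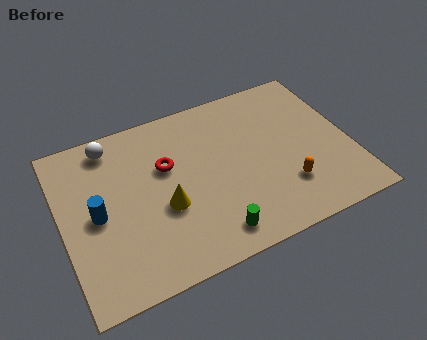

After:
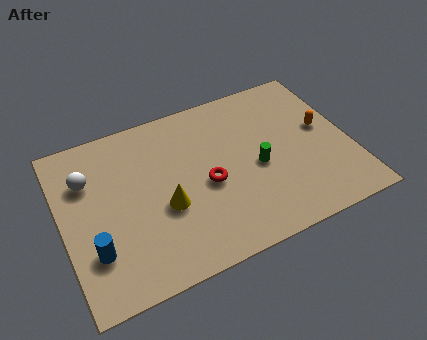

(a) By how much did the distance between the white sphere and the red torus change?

+2.3

The distance was about 2.8 in the first image and 5.1 in the second, so they moved 2.3 units further apart.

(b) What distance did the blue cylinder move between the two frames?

1.6

From (1.4, 3.9) to (1.1, 2.3), the blue cylinder covered √(0.3² + 1.6²) ≈ 1.6 units.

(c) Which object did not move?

the yellow cone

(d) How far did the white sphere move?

1.7

The white sphere moved from about (2.3, 7.0) to (1.2, 5.7), a distance of √(1.1² + 1.3²) ≈ 1.7.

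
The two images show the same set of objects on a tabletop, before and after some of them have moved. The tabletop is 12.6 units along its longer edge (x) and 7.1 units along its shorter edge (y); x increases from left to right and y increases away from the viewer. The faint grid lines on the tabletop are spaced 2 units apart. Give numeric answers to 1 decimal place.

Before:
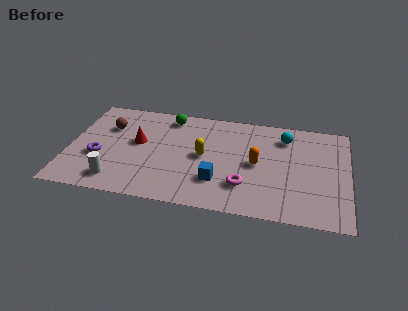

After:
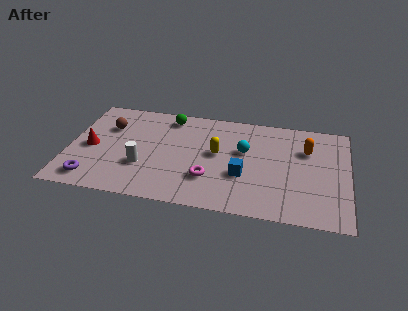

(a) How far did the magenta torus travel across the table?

1.6

From (8.0, 1.9) to (6.4, 2.1), the magenta torus covered √(1.6² + 0.2²) ≈ 1.6 units.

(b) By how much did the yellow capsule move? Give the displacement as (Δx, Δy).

(0.6, 0.3)

The yellow capsule was at about (6.1, 3.6) and moved to about (6.7, 3.9).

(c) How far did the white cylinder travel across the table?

1.6

The white cylinder moved from about (2.3, 1.2) to (3.4, 2.4), a distance of √(1.1² + 1.2²) ≈ 1.6.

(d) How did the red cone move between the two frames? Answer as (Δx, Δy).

(-2.1, -0.7)

From the two frames, the red cone sits at roughly (3.1, 4.0) before and (1.0, 3.3) after.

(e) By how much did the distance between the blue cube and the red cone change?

+2.7

The distance was about 4.2 in the first image and 6.9 in the second, so they moved 2.7 units further apart.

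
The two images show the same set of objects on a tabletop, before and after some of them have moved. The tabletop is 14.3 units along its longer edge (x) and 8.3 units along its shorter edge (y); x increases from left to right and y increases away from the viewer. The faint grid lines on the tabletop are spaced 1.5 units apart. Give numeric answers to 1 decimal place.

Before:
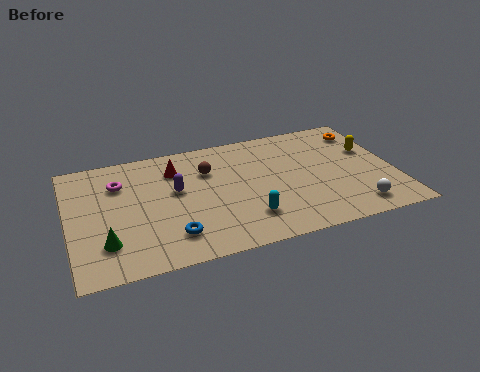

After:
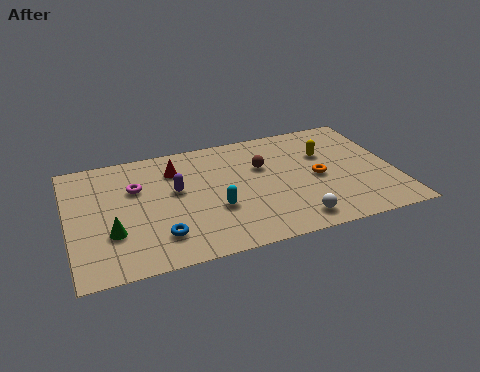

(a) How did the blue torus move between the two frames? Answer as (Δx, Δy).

(-0.5, 0.1)

The blue torus was at about (4.3, 1.8) and moved to about (3.8, 1.9).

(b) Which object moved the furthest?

the orange torus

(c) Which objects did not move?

the red cone and the purple capsule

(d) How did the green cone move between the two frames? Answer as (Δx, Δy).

(0.3, 0.6)

The green cone started near (1.5, 2.1) and ended near (1.8, 2.7).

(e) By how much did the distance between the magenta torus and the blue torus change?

-1.0

Before: roughly 4.7 units apart; after: 3.7. That's 1.0 units closer together.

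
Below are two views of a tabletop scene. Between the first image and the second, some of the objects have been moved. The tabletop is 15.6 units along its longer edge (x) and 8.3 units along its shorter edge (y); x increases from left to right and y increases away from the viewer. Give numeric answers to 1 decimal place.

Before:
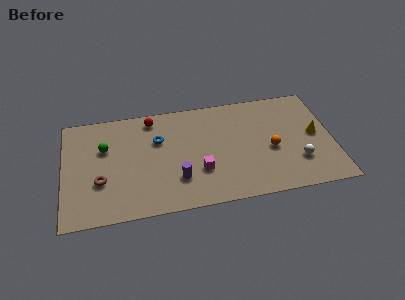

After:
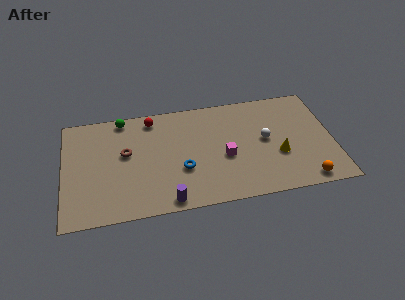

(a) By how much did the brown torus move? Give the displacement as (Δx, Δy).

(1.5, 1.9)

From the two frames, the brown torus sits at roughly (2.1, 2.9) before and (3.6, 4.8) after.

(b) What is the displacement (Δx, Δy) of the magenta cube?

(1.5, 0.8)

From the two frames, the magenta cube sits at roughly (7.8, 2.7) before and (9.3, 3.5) after.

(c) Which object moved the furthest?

the orange sphere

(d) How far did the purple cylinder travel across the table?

1.6

The purple cylinder was near (6.5, 2.3) before and (5.9, 0.8) after, so it travelled √(0.6² + 1.5²) ≈ 1.6 units.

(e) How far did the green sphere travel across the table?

2.4

The green sphere moved from about (2.4, 5.4) to (3.5, 7.5), a distance of √(1.1² + 2.1²) ≈ 2.4.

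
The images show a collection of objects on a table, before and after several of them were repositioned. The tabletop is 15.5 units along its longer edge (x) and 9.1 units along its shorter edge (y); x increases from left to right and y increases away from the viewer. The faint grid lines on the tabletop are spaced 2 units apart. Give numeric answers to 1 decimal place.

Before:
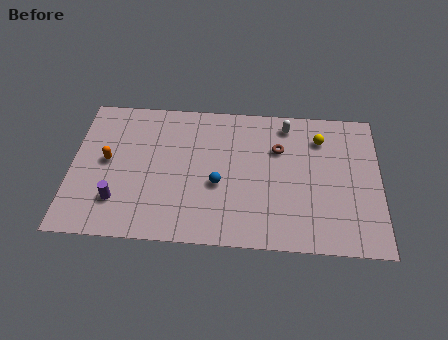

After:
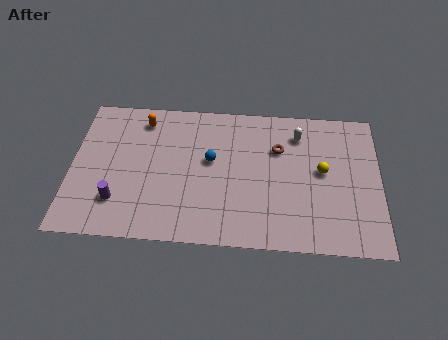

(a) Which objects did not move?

the brown torus and the purple cylinder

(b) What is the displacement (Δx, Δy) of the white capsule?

(0.6, -0.6)

The white capsule was at about (10.8, 7.8) and moved to about (11.4, 7.2).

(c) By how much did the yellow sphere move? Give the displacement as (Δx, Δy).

(0.1, -2.1)

From the two frames, the yellow sphere sits at roughly (12.5, 7.0) before and (12.6, 4.9) after.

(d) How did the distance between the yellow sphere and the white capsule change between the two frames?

+0.7

The distance was about 1.9 in the first image and 2.6 in the second, so they moved 0.7 units further apart.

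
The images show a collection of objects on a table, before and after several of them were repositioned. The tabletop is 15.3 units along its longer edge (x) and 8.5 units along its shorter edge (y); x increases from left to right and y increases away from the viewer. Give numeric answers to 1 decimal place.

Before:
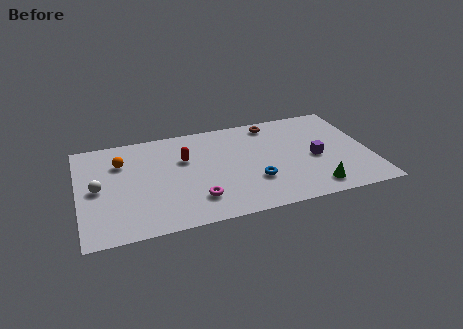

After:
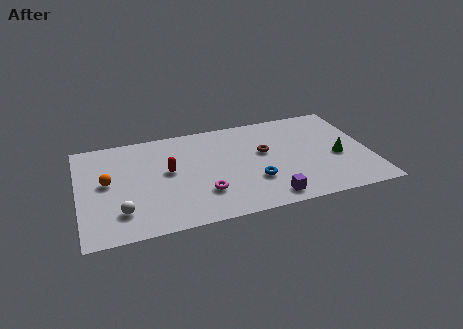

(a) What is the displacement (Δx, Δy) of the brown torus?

(-0.6, -2.4)

From the two frames, the brown torus sits at roughly (10.4, 7.4) before and (9.8, 5.0) after.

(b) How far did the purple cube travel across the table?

3.8

From (12.4, 3.8) to (9.7, 1.1), the purple cube covered √(2.7² + 2.7²) ≈ 3.8 units.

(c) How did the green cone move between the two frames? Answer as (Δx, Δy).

(1.5, 2.3)

From the two frames, the green cone sits at roughly (12.1, 1.3) before and (13.6, 3.6) after.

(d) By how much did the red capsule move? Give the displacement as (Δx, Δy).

(-0.9, -0.8)

From the two frames, the red capsule sits at roughly (5.6, 5.5) before and (4.7, 4.7) after.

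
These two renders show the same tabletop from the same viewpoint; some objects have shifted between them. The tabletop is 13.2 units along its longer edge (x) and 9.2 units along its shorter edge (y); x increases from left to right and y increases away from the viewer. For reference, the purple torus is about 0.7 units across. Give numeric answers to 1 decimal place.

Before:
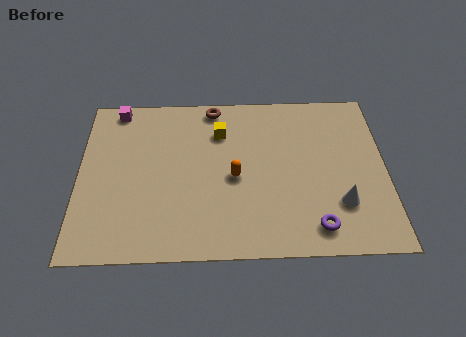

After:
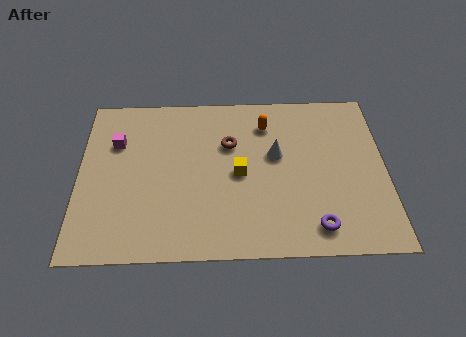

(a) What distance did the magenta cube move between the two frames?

2.0

The magenta cube was near (1.6, 8.3) before and (1.6, 6.3) after, so it travelled √(0.0² + 2.0²) ≈ 2.0 units.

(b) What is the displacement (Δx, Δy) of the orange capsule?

(1.4, 3.0)

From the two frames, the orange capsule sits at roughly (6.7, 4.2) before and (8.1, 7.2) after.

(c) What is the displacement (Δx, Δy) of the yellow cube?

(0.8, -2.4)

The yellow cube was at about (6.1, 6.8) and moved to about (6.9, 4.4).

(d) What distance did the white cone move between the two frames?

3.9

From (11.2, 2.6) to (8.5, 5.4), the white cone covered √(2.7² + 2.8²) ≈ 3.9 units.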